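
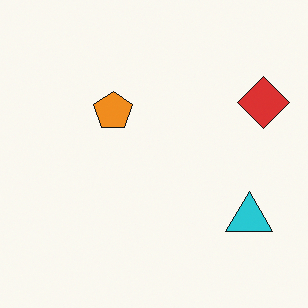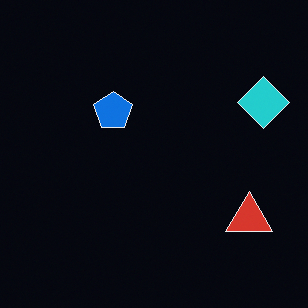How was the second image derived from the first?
Color-inverted (negative).

The light background has become dark and every shape's color is its complement — a photographic negative.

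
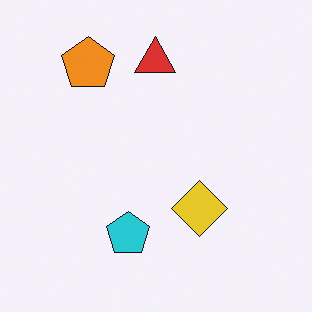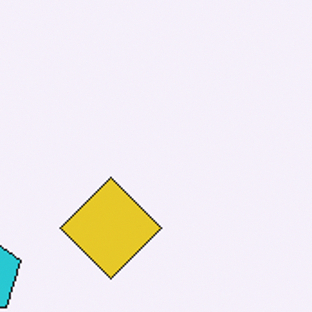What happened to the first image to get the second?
This is the original image cropped tightly and scaled back up.

The visible shapes are larger and the field of view is narrower; shapes near the original edges may be partly or wholly outside the frame — a crop-and-rescale.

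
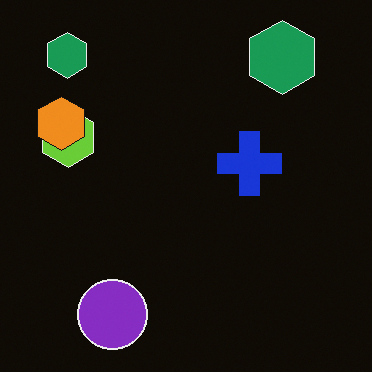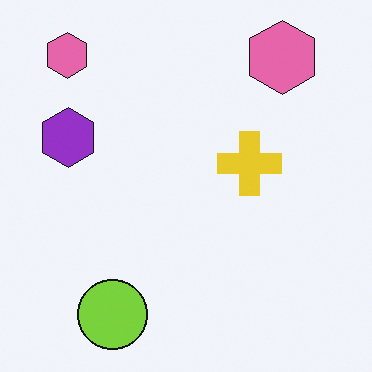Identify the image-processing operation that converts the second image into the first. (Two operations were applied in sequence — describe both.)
Color-inverted (negative), then overlaid with an additional orange hexagon.

The light background has become dark and every shape's color is its complement — a photographic negative. An orange hexagon appears in the first image that is absent from the second.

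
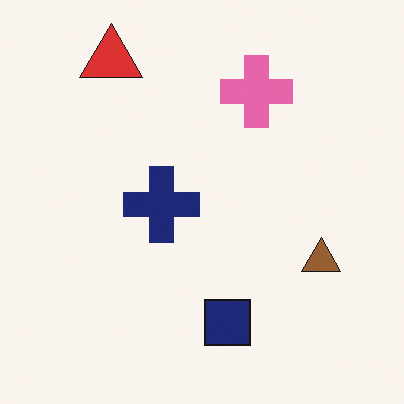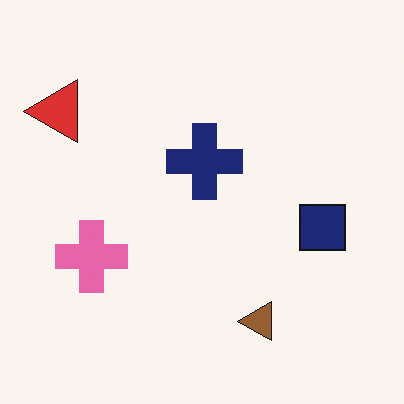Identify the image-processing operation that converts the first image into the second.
Transposed (reflected across the top-left ↔ bottom-right diagonal).

Shapes have swapped their row and column positions — what was in the top-right is now in the bottom-left — a diagonal reflection.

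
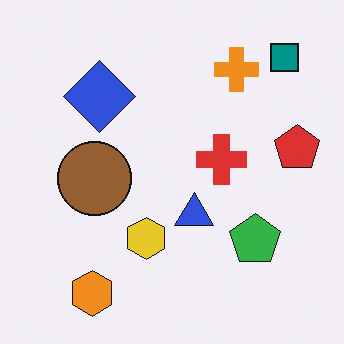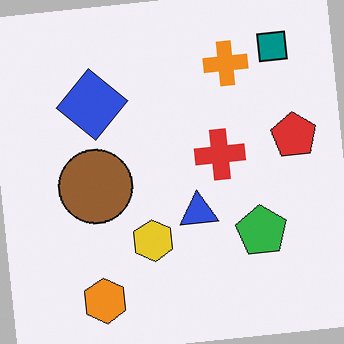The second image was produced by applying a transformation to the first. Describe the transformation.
The image was rotated counter-clockwise by a slight angle.

Every shape is tilted by the same angle and the image corners show triangular fill wedges — a whole-image rotation by a non-right angle.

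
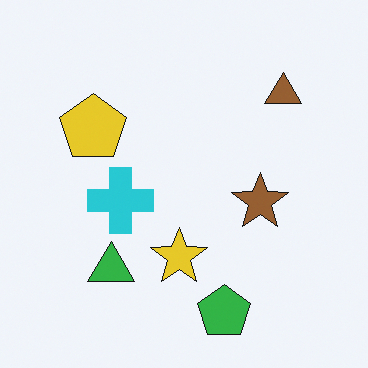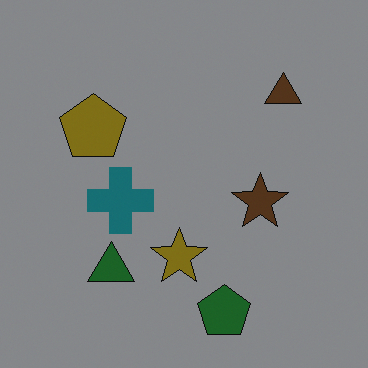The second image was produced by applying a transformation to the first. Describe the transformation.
The transformation is: substantially darkened.

Every pixel — background and shapes alike — is uniformly darkened.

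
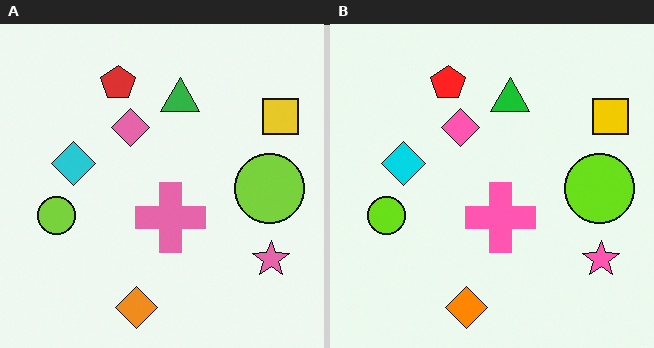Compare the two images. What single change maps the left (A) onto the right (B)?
This is the original image slightly oversaturated.

All colors are more vivid — a global saturation change.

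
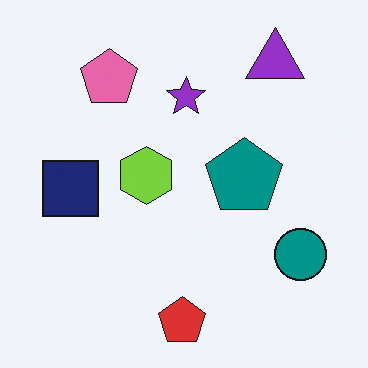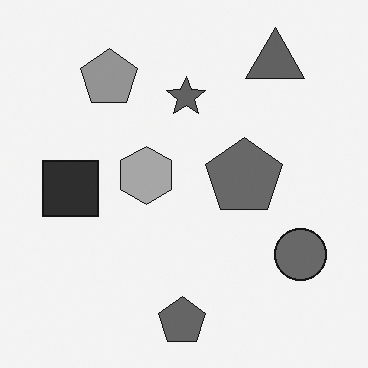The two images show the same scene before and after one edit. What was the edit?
It was converted to grayscale.

All color is removed — every shape is now a shade of grey.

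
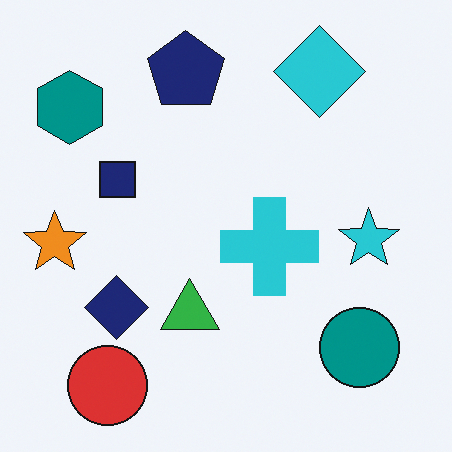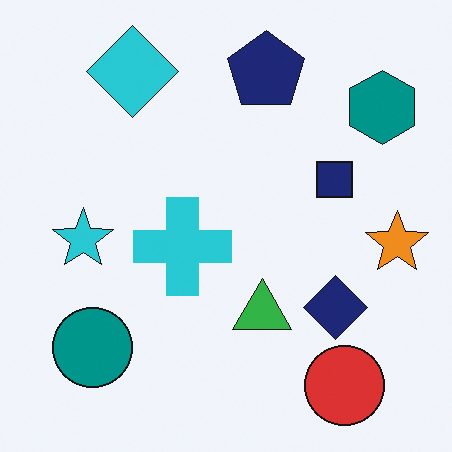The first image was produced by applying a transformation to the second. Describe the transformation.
It was flipped horizontally (left ↔ right).

The orange star is in the right of the second image and the left of the first — shapes on opposite sides of the vertical midline have swapped in a mirror flip.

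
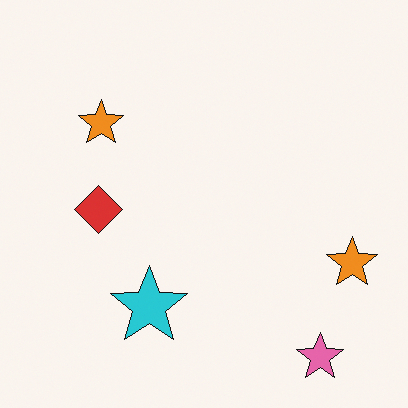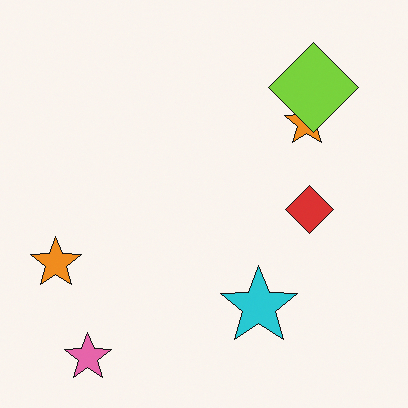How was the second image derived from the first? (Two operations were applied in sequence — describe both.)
This is the original image flipped horizontally (left ↔ right), then overlaid with an additional lime diamond.

The pink star is in the bottom-right of the first image and the bottom-left of the second — shapes on opposite sides of the vertical midline have swapped in a mirror flip. A lime diamond appears in the second image that is absent from the first.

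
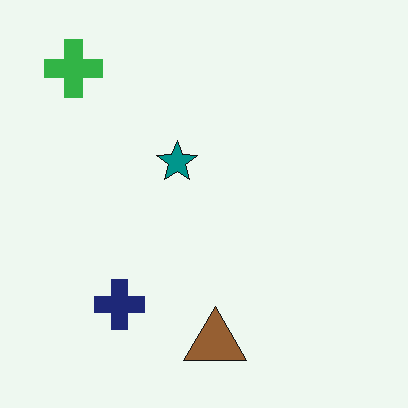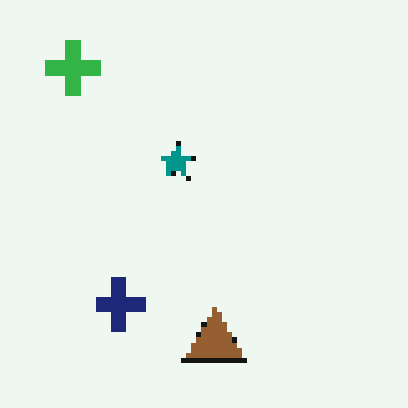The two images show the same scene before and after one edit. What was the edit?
The image was lightly pixelated (a mild mosaic effect).

Shapes are reduced to large square blocks; fine edges and outlines are lost — a downscale-then-upscale (mosaic) effect.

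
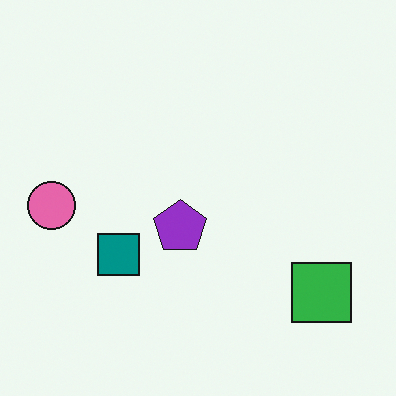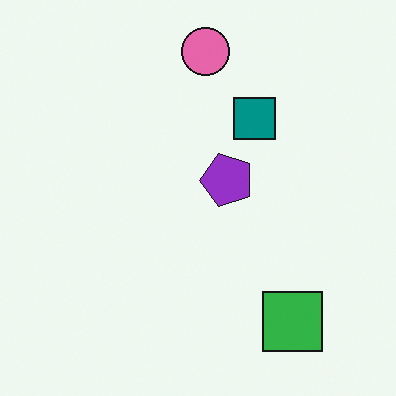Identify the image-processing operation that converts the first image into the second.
The image was transposed (reflected across the top-left ↔ bottom-right diagonal).

Shapes have swapped their row and column positions — what was in the top-right is now in the bottom-left — a diagonal reflection.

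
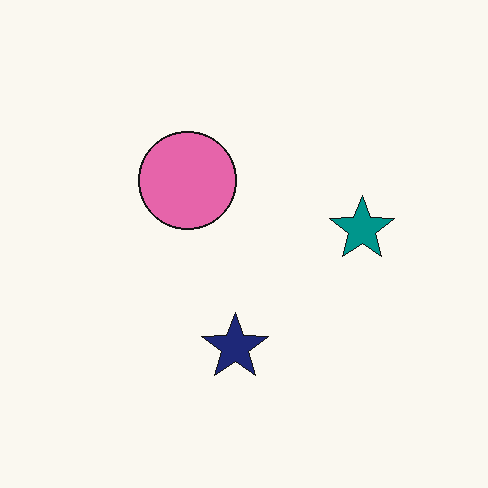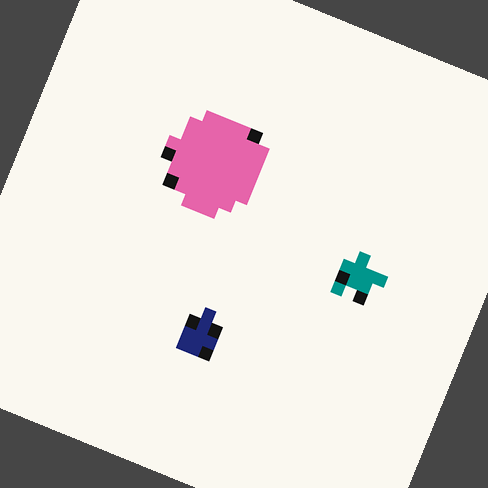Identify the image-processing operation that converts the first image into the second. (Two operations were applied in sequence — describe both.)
The second image is the first heavily pixelated into large blocks, then rotated clockwise by a clearly visible amount.

Shapes are reduced to large square blocks; fine edges and outlines are lost — a downscale-then-upscale (mosaic) effect. Every shape is tilted by the same angle and the image corners show triangular fill wedges — a whole-image rotation by a non-right angle.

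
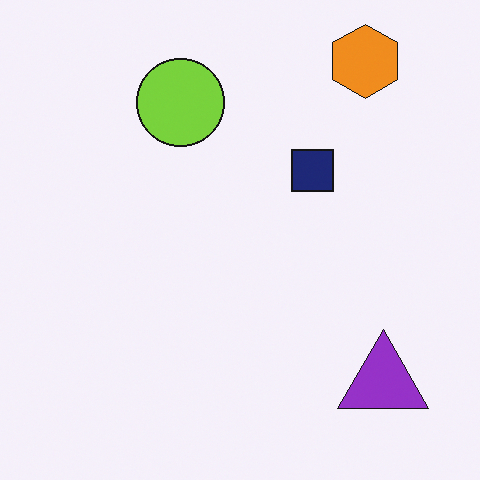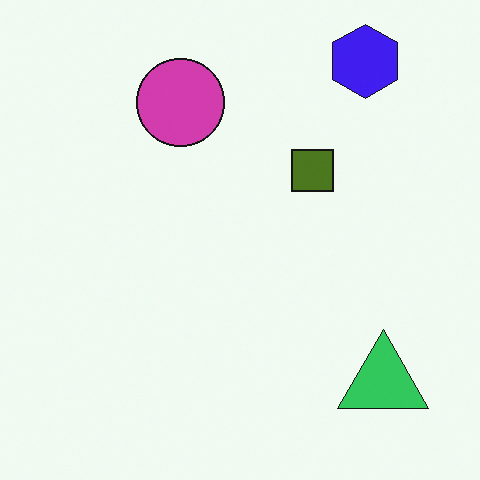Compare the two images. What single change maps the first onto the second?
It was hue-shifted through roughly half the color wheel.

Every shape's color has rotated by the same amount around the hue wheel — a uniform hue shift.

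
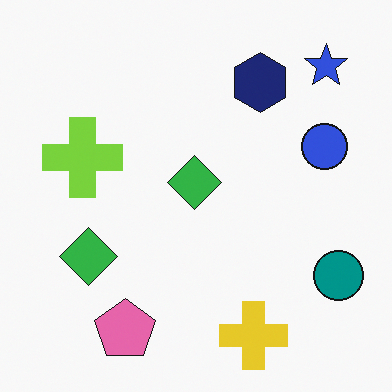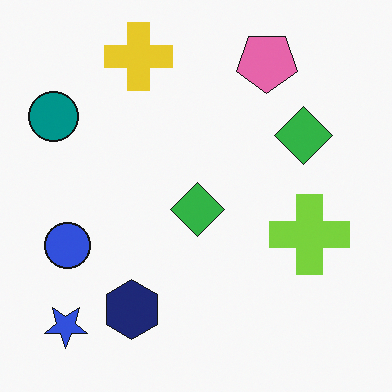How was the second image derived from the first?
The image was rotated 180°.

The blue star sits in the top-right of the first image and the bottom-left of the second — consistent with a whole-image 180° rotation.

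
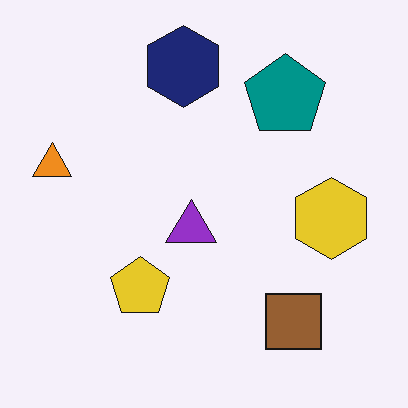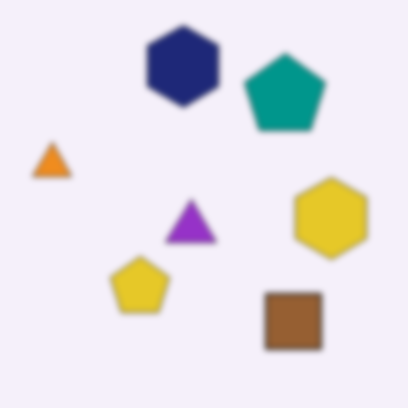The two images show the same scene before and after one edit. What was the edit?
It was moderately blurred.

Shape edges and outlines are uniformly softened across the whole image.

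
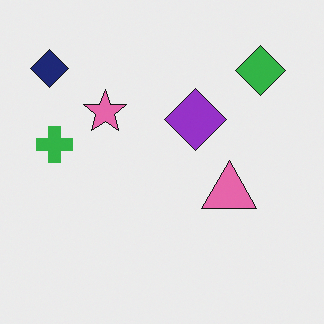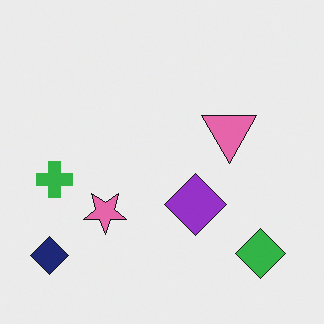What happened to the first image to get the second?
The second image is the first flipped vertically (top ↔ bottom).

The navy diamond is in the top-left of the first image and the bottom-left of the second — shapes on opposite sides of the horizontal midline have swapped in a mirror flip.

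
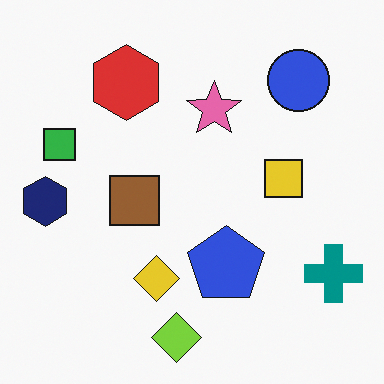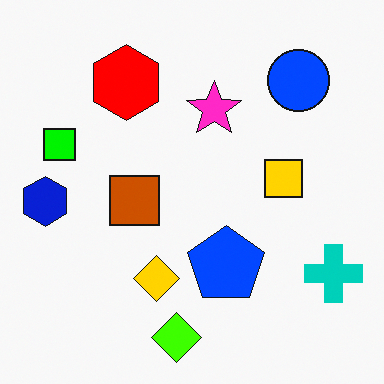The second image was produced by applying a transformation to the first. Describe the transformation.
It was heavily oversaturated.

All colors are more vivid — a global saturation change.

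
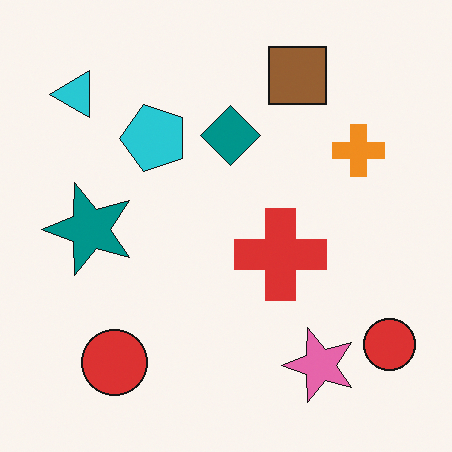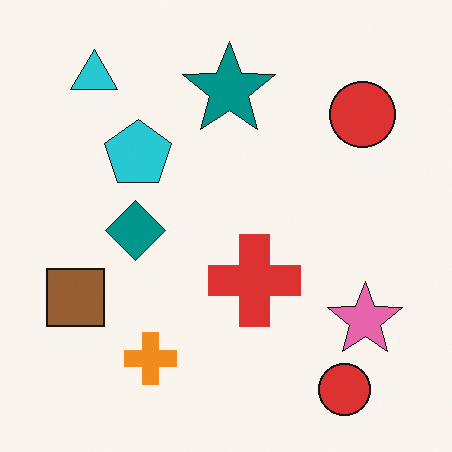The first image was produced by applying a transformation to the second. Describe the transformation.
The image was transposed (reflected across the top-left ↔ bottom-right diagonal).

Shapes have swapped their row and column positions — what was in the top-right is now in the bottom-left — a diagonal reflection.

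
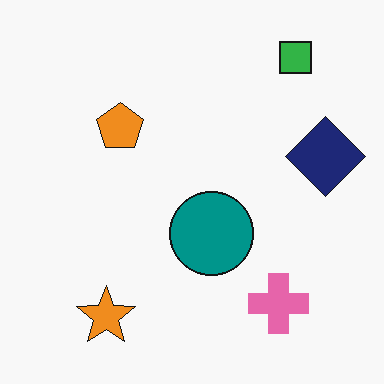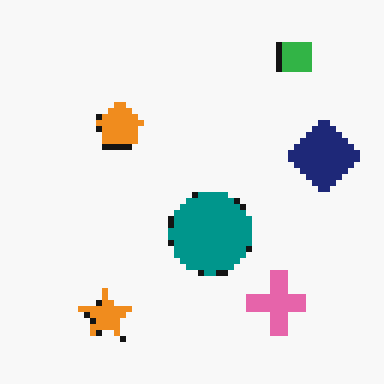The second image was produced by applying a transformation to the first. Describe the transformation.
Moderately pixelated.

Shapes are reduced to large square blocks; fine edges and outlines are lost — a downscale-then-upscale (mosaic) effect.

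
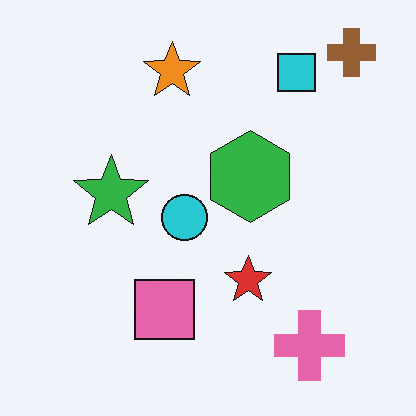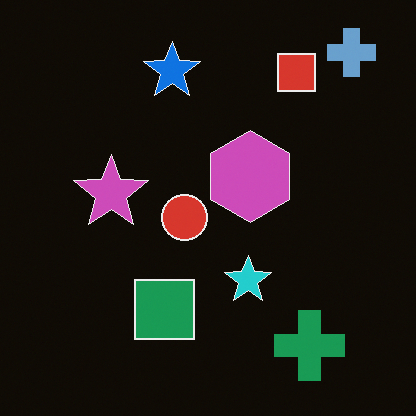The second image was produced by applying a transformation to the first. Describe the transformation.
The second image is the first color-inverted (negative).

The light background has become dark and every shape's color is its complement — a photographic negative.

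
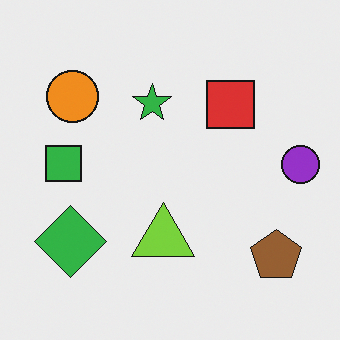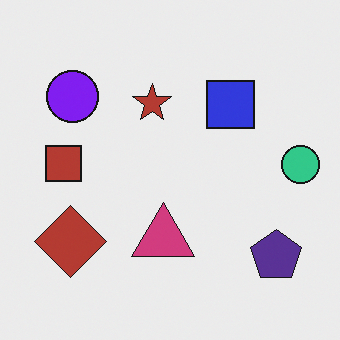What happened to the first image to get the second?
This is the original image hue-shifted through roughly half the color wheel.

Every shape's color has rotated by the same amount around the hue wheel — a uniform hue shift.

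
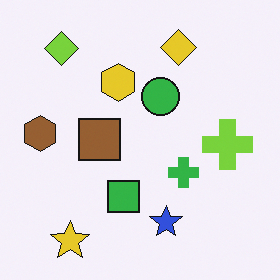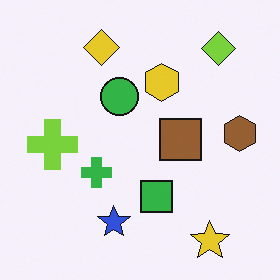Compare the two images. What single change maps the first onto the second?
Flipped horizontally (left ↔ right).

The brown hexagon is in the left of the first image and the right of the second — shapes on opposite sides of the vertical midline have swapped in a mirror flip.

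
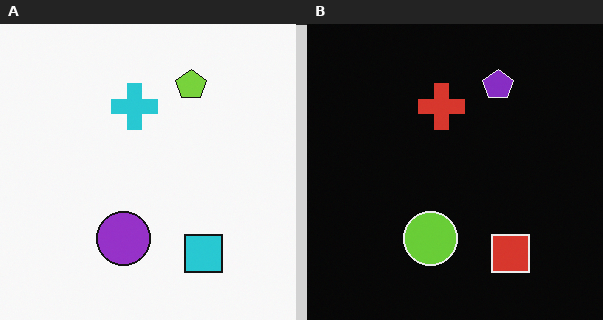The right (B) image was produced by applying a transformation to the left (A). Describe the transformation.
This is the original image color-inverted (negative).

The light background has become dark and every shape's color is its complement — a photographic negative.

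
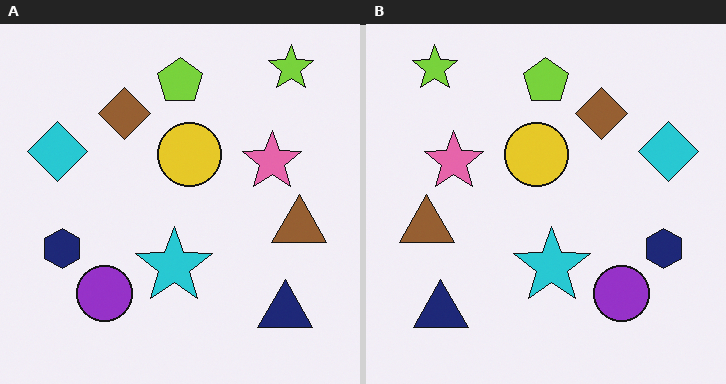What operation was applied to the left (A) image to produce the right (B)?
It was flipped horizontally (left ↔ right).

The cyan diamond is in the left of the left (A) image and the right of the right (B) — shapes on opposite sides of the vertical midline have swapped in a mirror flip.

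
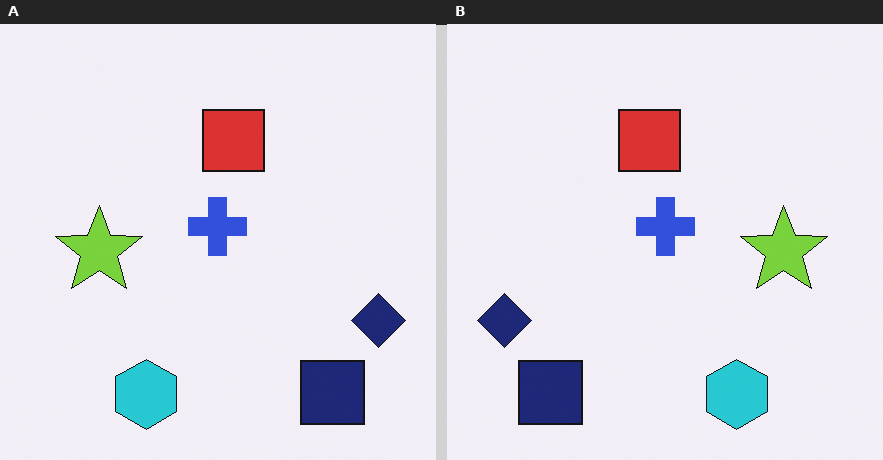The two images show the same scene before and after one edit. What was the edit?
The image was flipped horizontally (left ↔ right).

The navy diamond is in the bottom-right of the left (A) image and the bottom-left of the right (B) — shapes on opposite sides of the vertical midline have swapped in a mirror flip.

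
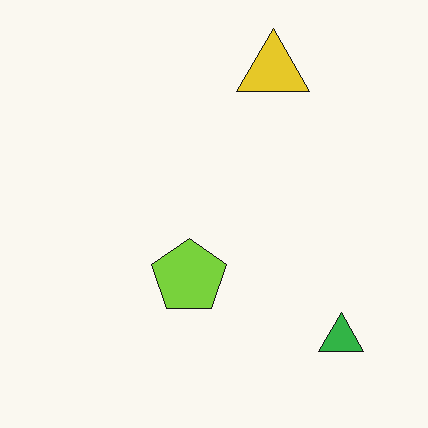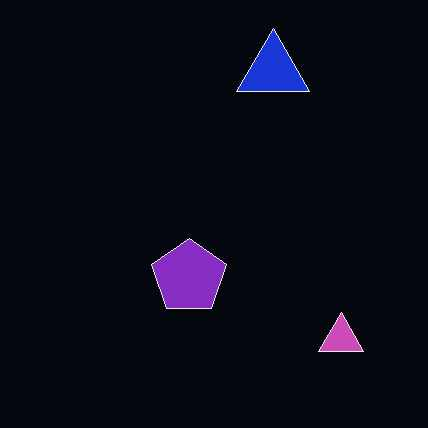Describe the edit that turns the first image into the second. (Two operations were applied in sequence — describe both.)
It was color-inverted (negative), then JPEG-compressed with visible artifacts.

The light background has become dark and every shape's color is its complement — a photographic negative. Blocky 8×8 compression artifacts appear around shape edges and the flat background shows ringing — characteristic JPEG degradation.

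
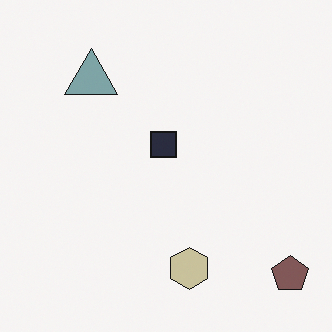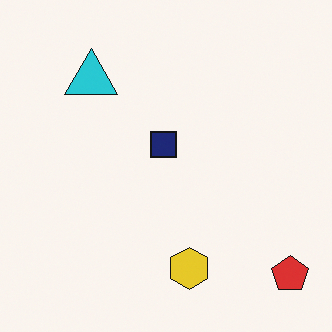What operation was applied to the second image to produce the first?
It was heavily desaturated.

All colors are more muted and greyish — a global saturation change.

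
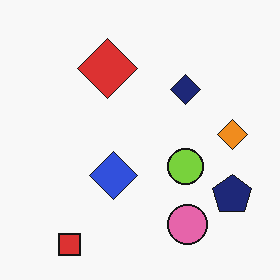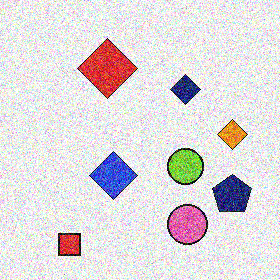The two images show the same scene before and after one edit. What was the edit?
This is the original image degraded with strong gaussian noise.

Random speckle covers the whole image, including the flat background.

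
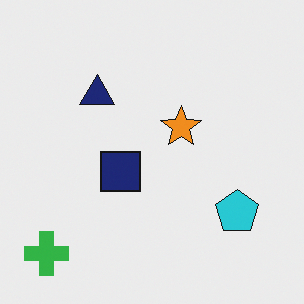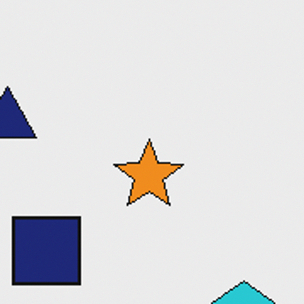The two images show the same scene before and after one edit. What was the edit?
The transformation is: cropped tightly and scaled back up.

The visible shapes are larger and the field of view is narrower; shapes near the original edges may be partly or wholly outside the frame — a crop-and-rescale.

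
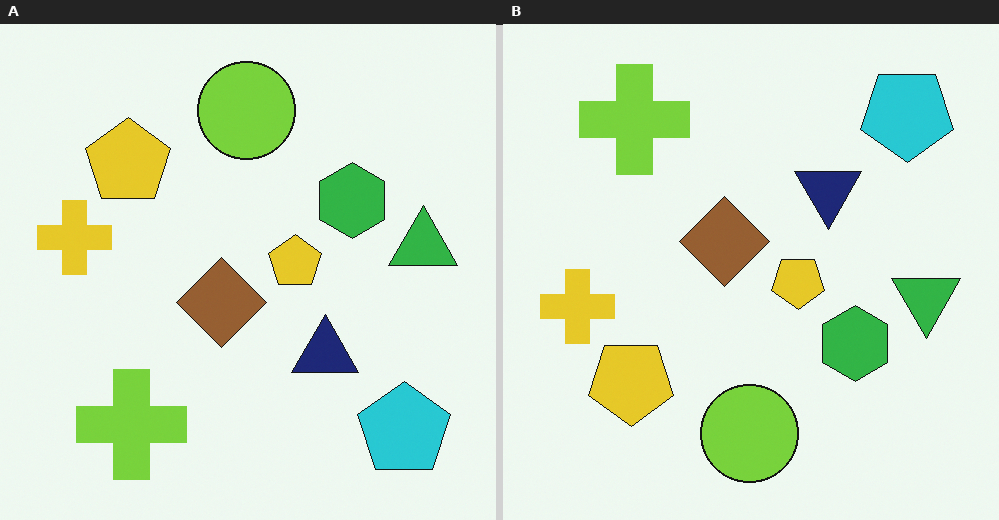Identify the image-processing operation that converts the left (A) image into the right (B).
This is the original image flipped vertically (top ↔ bottom).

The lime circle is in the top of the left (A) image and the bottom of the right (B) — shapes on opposite sides of the horizontal midline have swapped in a mirror flip.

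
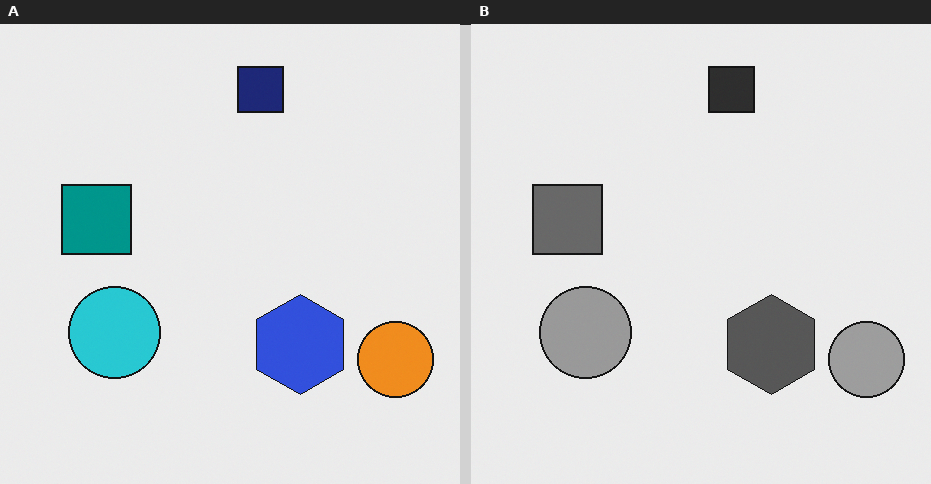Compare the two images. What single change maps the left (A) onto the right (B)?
It was converted to grayscale.

All color is removed — every shape is now a shade of grey.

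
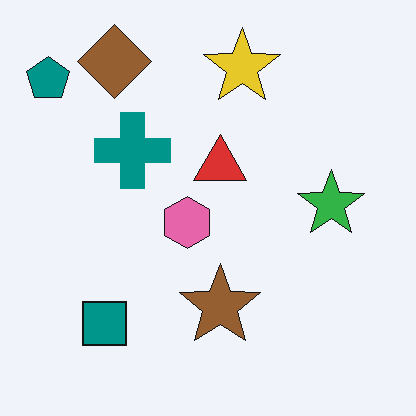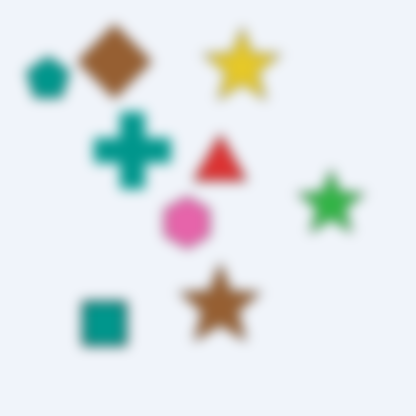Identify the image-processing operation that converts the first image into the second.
The image was heavily blurred.

Shape edges and outlines are uniformly softened across the whole image.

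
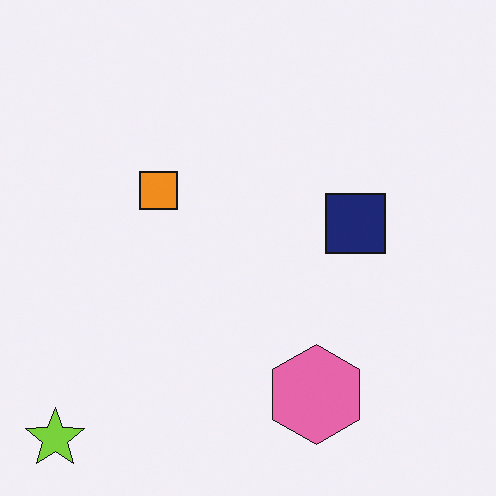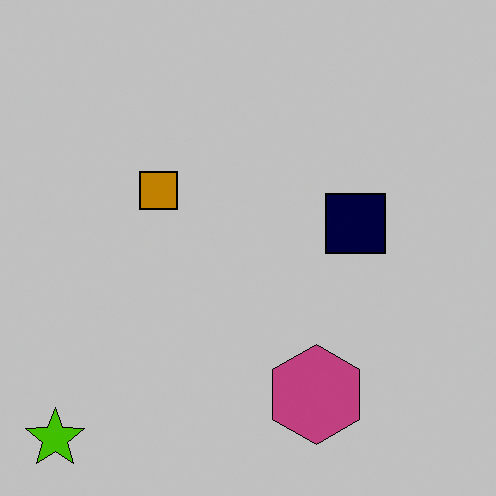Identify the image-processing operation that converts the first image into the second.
The image was heavily posterized to just a handful of flat colors.

Each flat color has snapped to a coarser quantized level — most visibly, the near-white background has dropped to a flat grey.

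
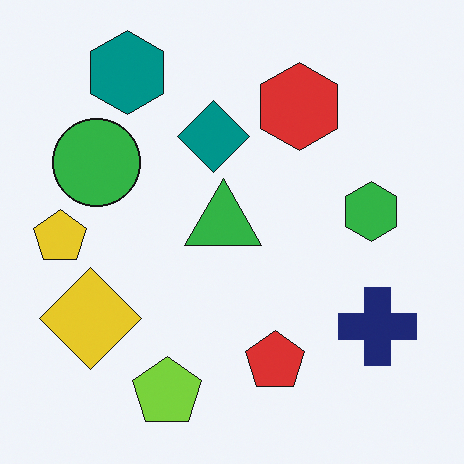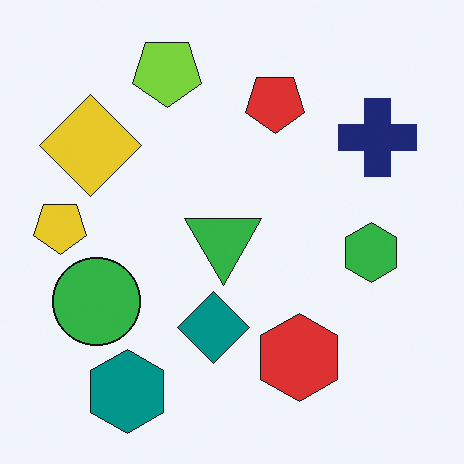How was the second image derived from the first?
It was flipped vertically (top ↔ bottom).

The teal hexagon is in the top-left of the first image and the bottom-left of the second — shapes on opposite sides of the horizontal midline have swapped in a mirror flip.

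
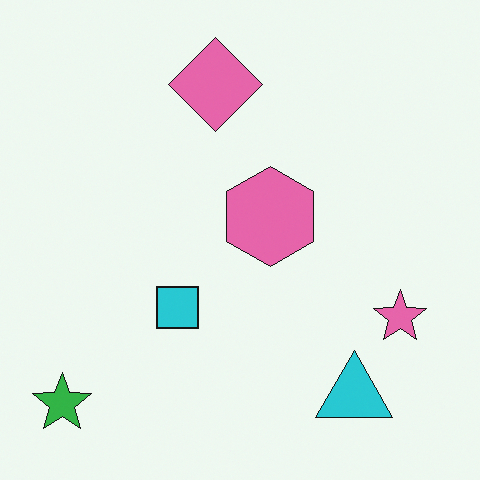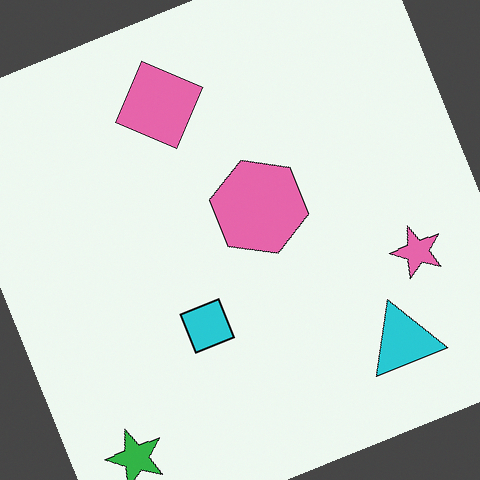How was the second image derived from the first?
The second image is the first rotated counter-clockwise by a moderate amount.

Every shape is tilted by the same angle and the image corners show triangular fill wedges — a whole-image rotation by a non-right angle.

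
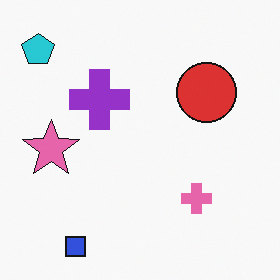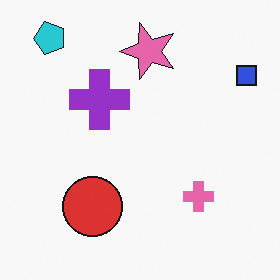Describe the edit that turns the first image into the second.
The image was transposed (reflected across the top-left ↔ bottom-right diagonal).

Shapes have swapped their row and column positions — what was in the top-right is now in the bottom-left — a diagonal reflection.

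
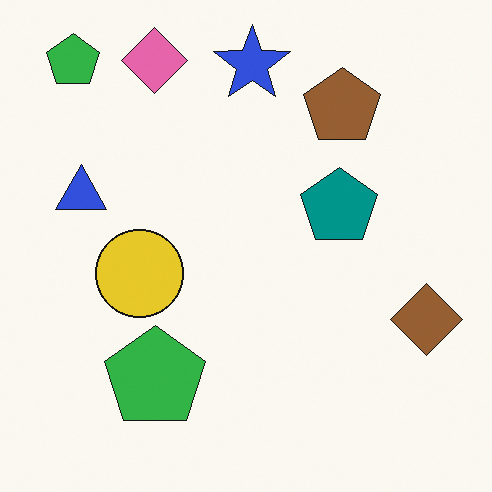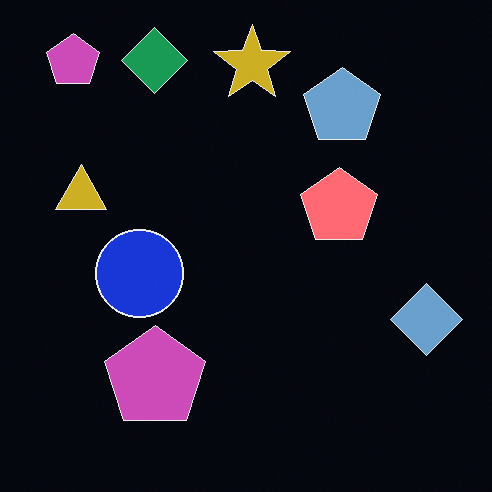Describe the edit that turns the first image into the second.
This is the original image color-inverted (negative).

The light background has become dark and every shape's color is its complement — a photographic negative.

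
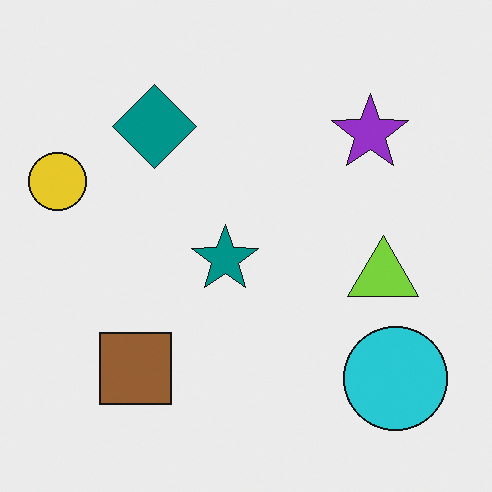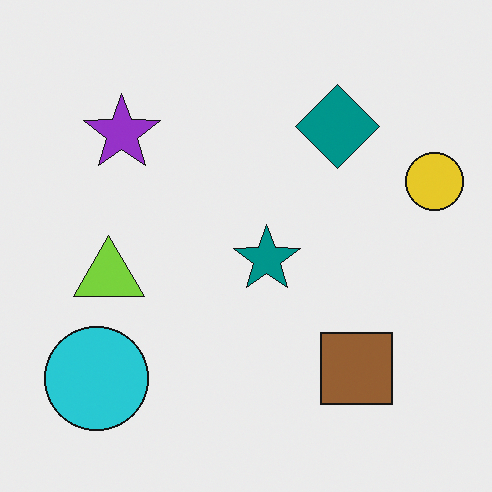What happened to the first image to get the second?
Flipped horizontally (left ↔ right).

The yellow circle is in the left of the first image and the right of the second — shapes on opposite sides of the vertical midline have swapped in a mirror flip.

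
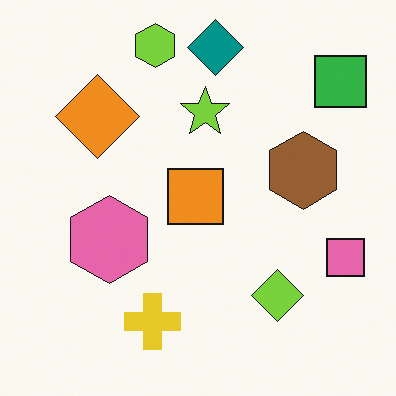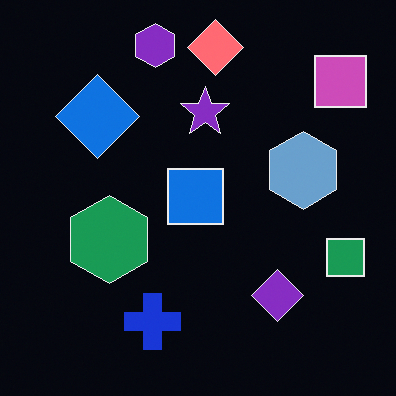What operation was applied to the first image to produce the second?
The second image is the first color-inverted (negative).

The light background has become dark and every shape's color is its complement — a photographic negative.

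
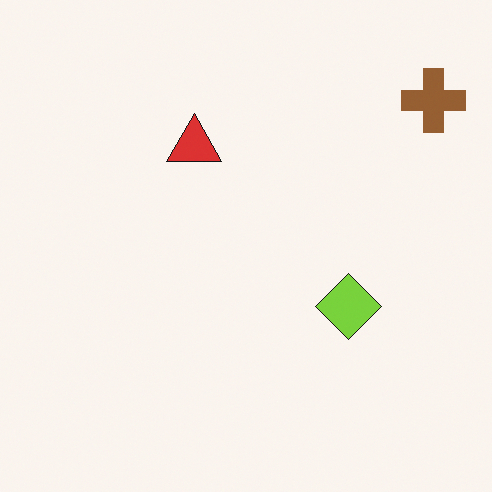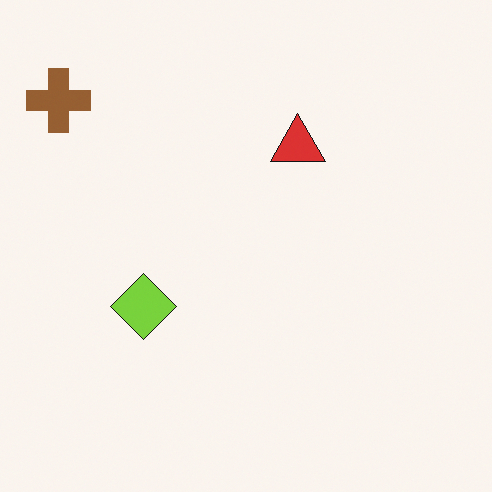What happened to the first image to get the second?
It was flipped horizontally (left ↔ right).

The brown cross is in the top-right of the first image and the top-left of the second — shapes on opposite sides of the vertical midline have swapped in a mirror flip.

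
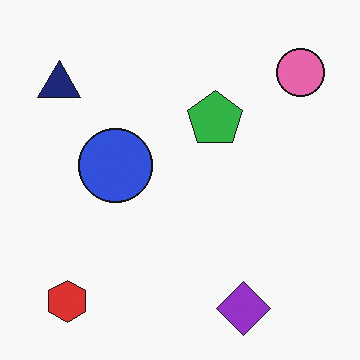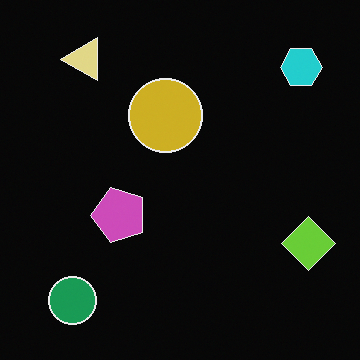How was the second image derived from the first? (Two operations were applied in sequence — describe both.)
Color-inverted (negative), then transposed (reflected across the top-left ↔ bottom-right diagonal).

The light background has become dark and every shape's color is its complement — a photographic negative. Shapes have swapped their row and column positions — what was in the top-right is now in the bottom-left — a diagonal reflection.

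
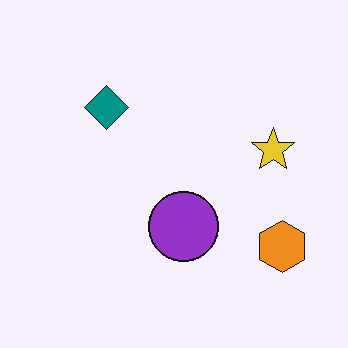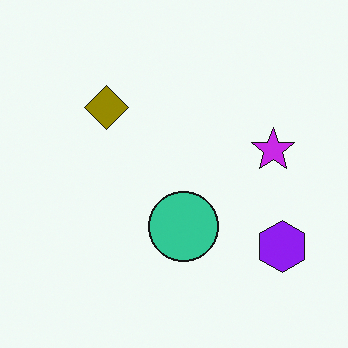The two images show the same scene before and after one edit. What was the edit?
The second image is the first hue-shifted through roughly half the color wheel.

Every shape's color has rotated by the same amount around the hue wheel — a uniform hue shift.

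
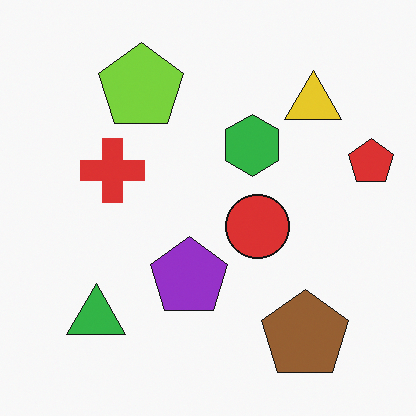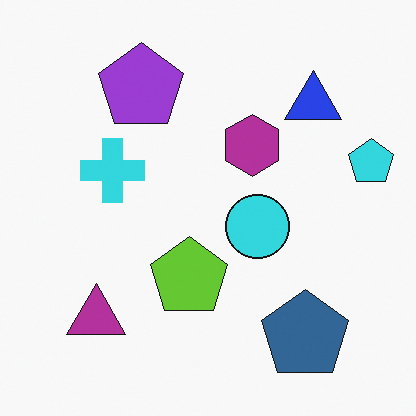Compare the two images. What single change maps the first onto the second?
The second image is the first hue-shifted through roughly half the color wheel.

Every shape's color has rotated by the same amount around the hue wheel — a uniform hue shift.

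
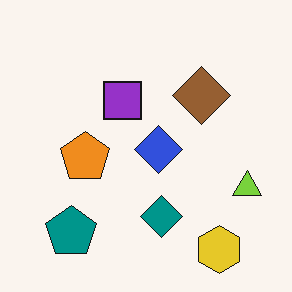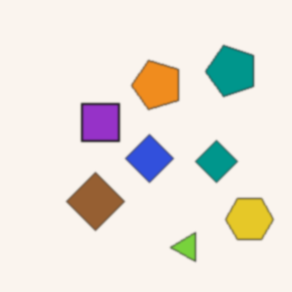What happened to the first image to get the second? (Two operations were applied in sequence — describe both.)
The image was transposed (reflected across the top-left ↔ bottom-right diagonal), then given a subtle gaussian blur.

Shapes have swapped their row and column positions — what was in the top-right is now in the bottom-left — a diagonal reflection. Shape edges and outlines are uniformly softened across the whole image.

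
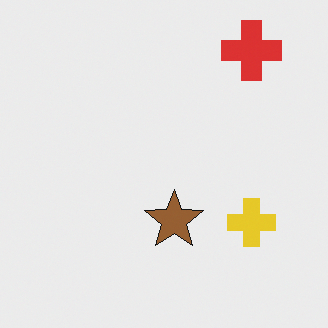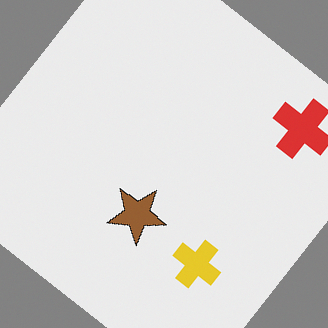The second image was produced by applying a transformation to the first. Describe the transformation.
This is the original image rotated clockwise by a large amount — several tens of degrees.

Every shape is tilted by the same angle and the image corners show triangular fill wedges — a whole-image rotation by a non-right angle.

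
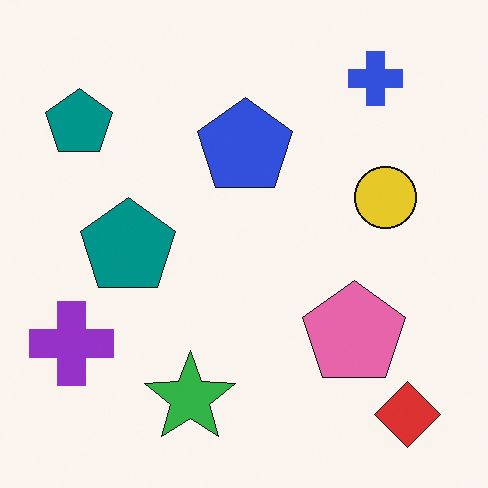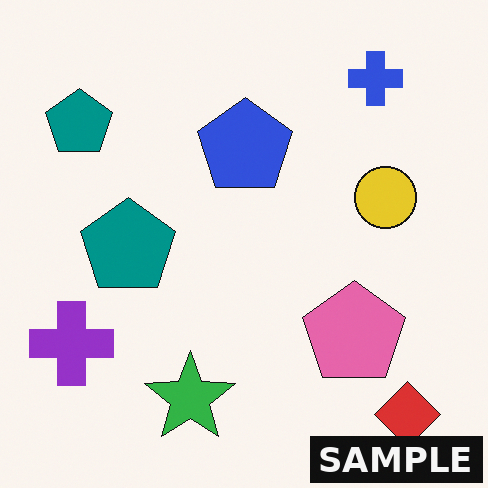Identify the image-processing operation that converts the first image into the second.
It was watermarked with the text "SAMPLE" in the lower-right corner.

A dark label reading "SAMPLE" appears in the lower-right corner.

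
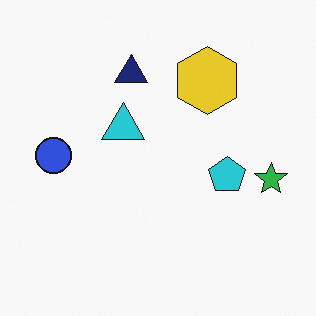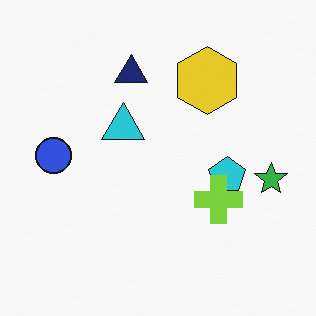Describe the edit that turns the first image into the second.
The second image is the first overlaid with an additional lime cross.

A lime cross appears in the second image that is absent from the first.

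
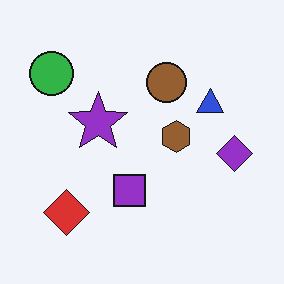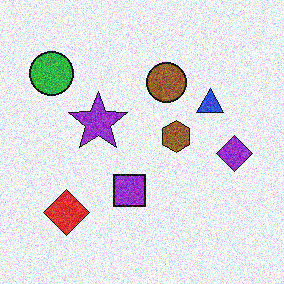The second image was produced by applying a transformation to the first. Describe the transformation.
It was degraded with strong gaussian noise.

Random speckle covers the whole image, including the flat background.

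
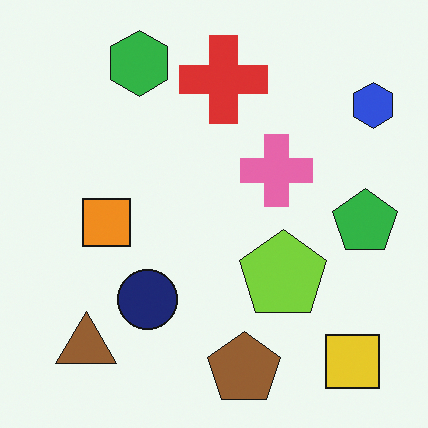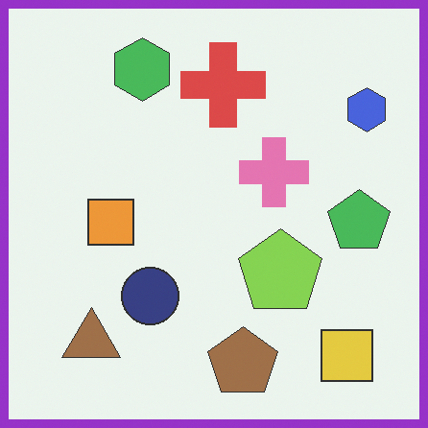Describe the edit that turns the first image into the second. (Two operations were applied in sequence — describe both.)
This is the original image given slightly reduced contrast, then framed with a purple border.

Tones are pushed toward mid-grey across the whole image — a global contrast change. A solid purple frame runs around the edge of the second image, with the content slightly shrunk inside it.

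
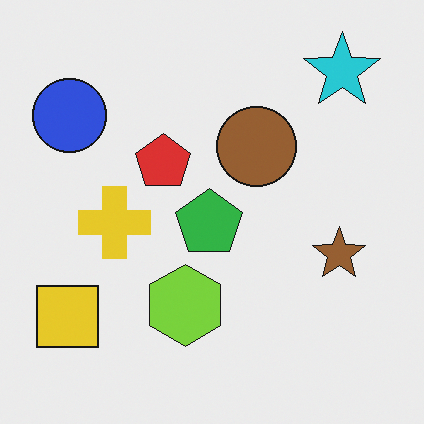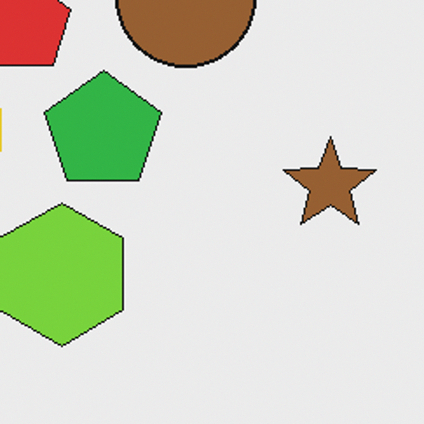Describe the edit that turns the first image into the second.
The image was cropped tightly and scaled back up.

The visible shapes are larger and the field of view is narrower; shapes near the original edges may be partly or wholly outside the frame — a crop-and-rescale.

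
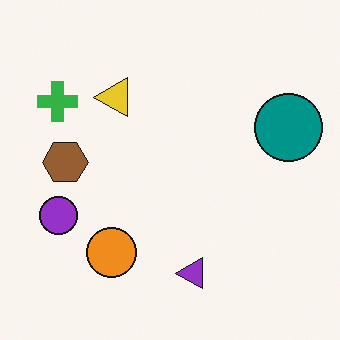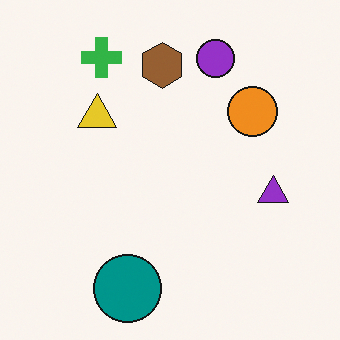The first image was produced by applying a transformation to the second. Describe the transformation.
The transformation is: transposed (reflected across the top-left ↔ bottom-right diagonal).

Shapes have swapped their row and column positions — what was in the top-right is now in the bottom-left — a diagonal reflection.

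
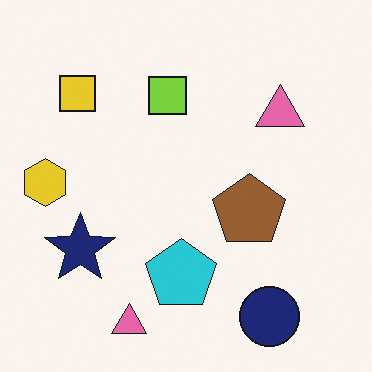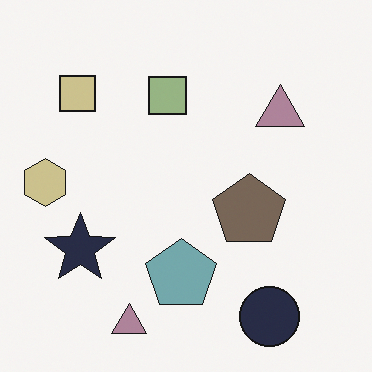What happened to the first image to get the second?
The transformation is: heavily desaturated.

All colors are more muted and greyish — a global saturation change.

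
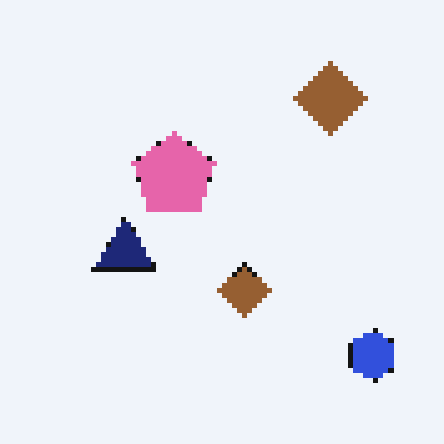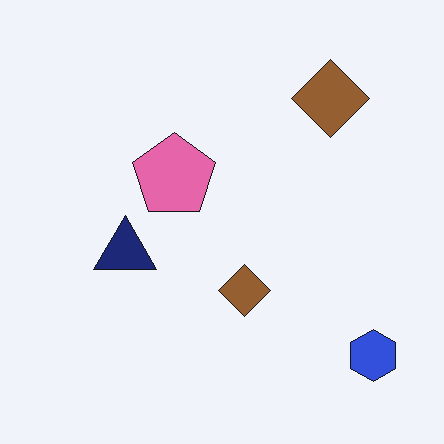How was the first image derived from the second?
This is the original image lightly pixelated (a mild mosaic effect).

Shapes are reduced to large square blocks; fine edges and outlines are lost — a downscale-then-upscale (mosaic) effect.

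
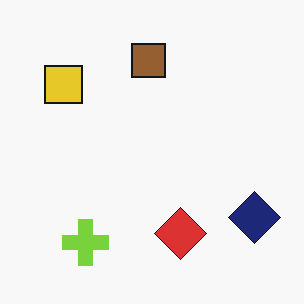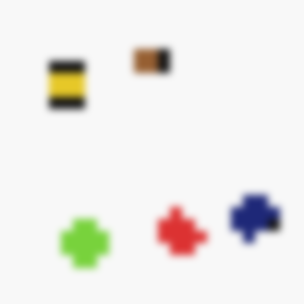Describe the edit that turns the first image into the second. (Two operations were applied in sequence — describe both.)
It was coarsely pixelated, then noticeably gaussian-blurred.

Shapes are reduced to large square blocks; fine edges and outlines are lost — a downscale-then-upscale (mosaic) effect. Shape edges and outlines are uniformly softened across the whole image.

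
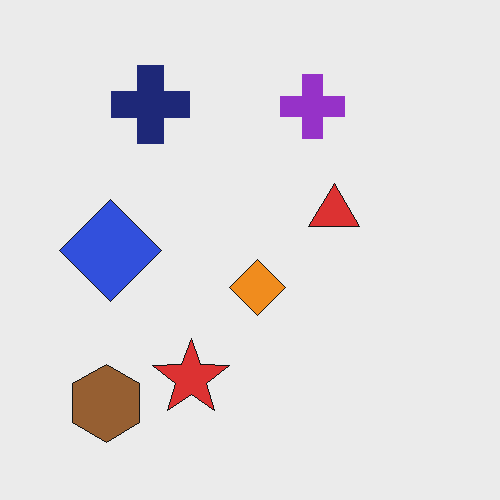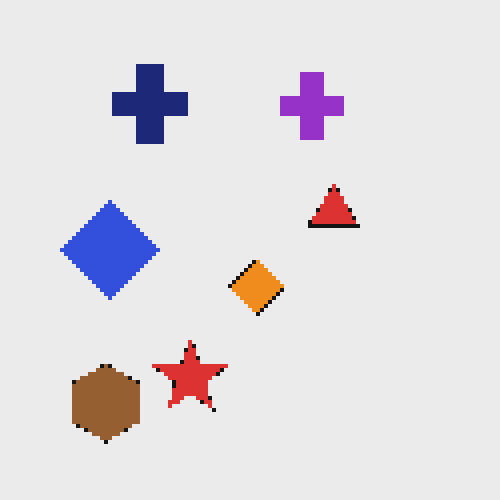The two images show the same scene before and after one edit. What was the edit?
It was mildly pixelated.

Shapes are reduced to large square blocks; fine edges and outlines are lost — a downscale-then-upscale (mosaic) effect.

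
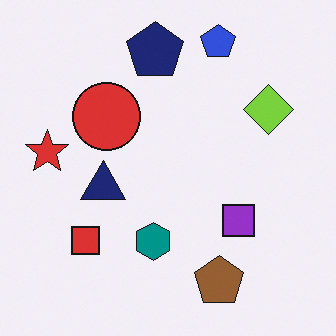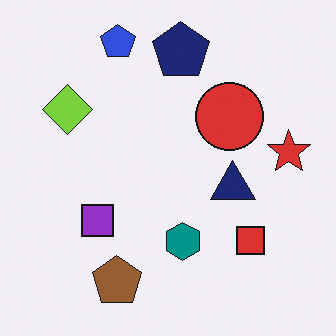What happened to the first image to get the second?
The transformation is: flipped horizontally (left ↔ right).

The red star is in the left of the first image and the right of the second — shapes on opposite sides of the vertical midline have swapped in a mirror flip.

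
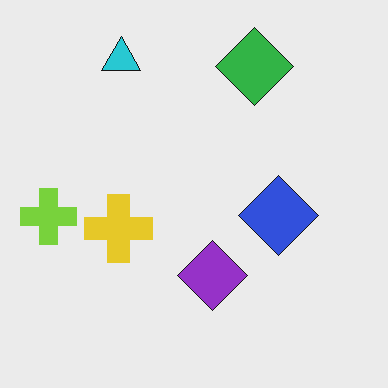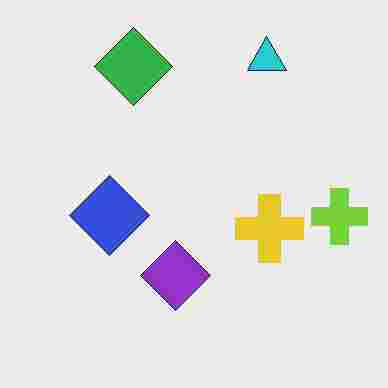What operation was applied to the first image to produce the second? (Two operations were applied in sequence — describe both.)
This is the original image flipped horizontally (left ↔ right), then heavily JPEG-compressed with obvious blocking artifacts.

The lime cross is in the left of the first image and the right of the second — shapes on opposite sides of the vertical midline have swapped in a mirror flip. Blocky 8×8 compression artifacts appear around shape edges and the flat background shows ringing — characteristic JPEG degradation.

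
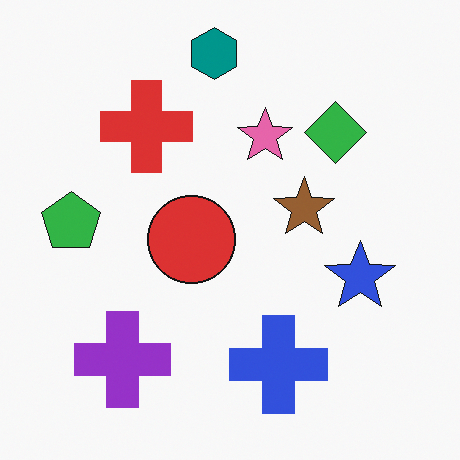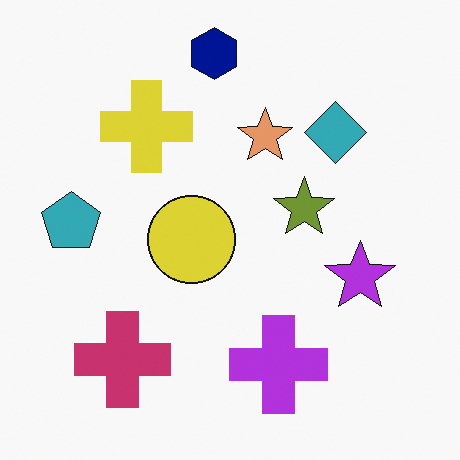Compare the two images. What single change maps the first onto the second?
The transformation is: hue-shifted by a small amount.

Every shape's color has rotated by the same amount around the hue wheel — a uniform hue shift.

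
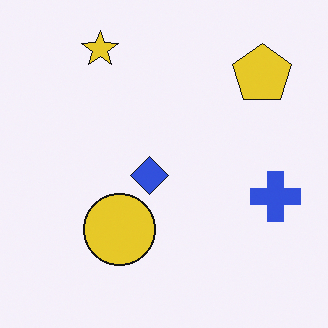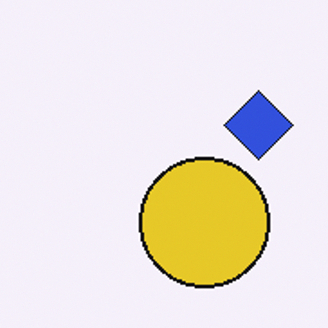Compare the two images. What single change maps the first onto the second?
The second image is the first cropped tightly and scaled back up.

The visible shapes are larger and the field of view is narrower; shapes near the original edges may be partly or wholly outside the frame — a crop-and-rescale.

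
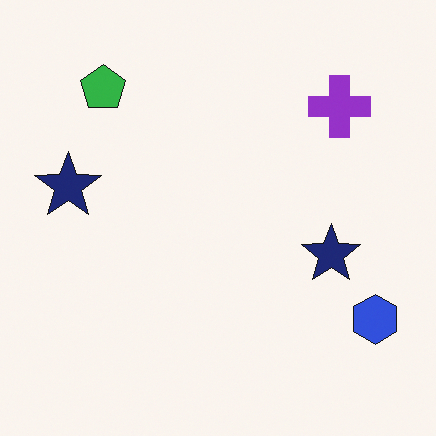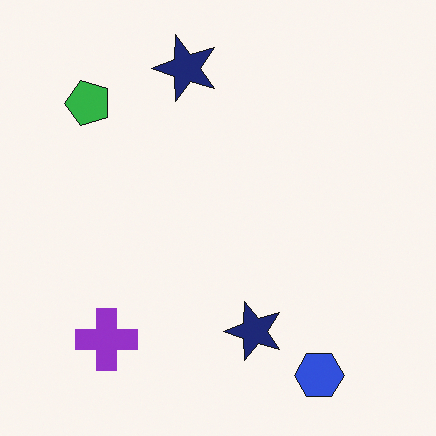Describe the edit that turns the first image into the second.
The second image is the first transposed (reflected across the top-left ↔ bottom-right diagonal).

Shapes have swapped their row and column positions — what was in the top-right is now in the bottom-left — a diagonal reflection.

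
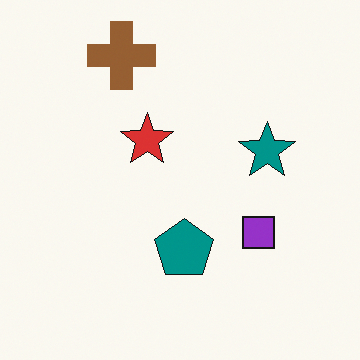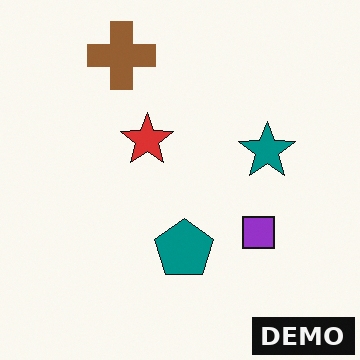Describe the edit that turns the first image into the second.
It was watermarked with the text "DEMO" in the lower-right corner.

A dark label reading "DEMO" appears in the lower-right corner.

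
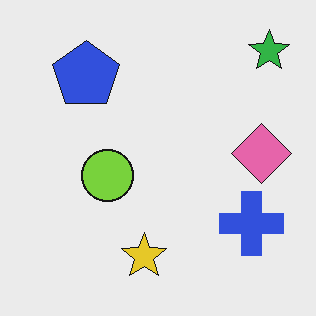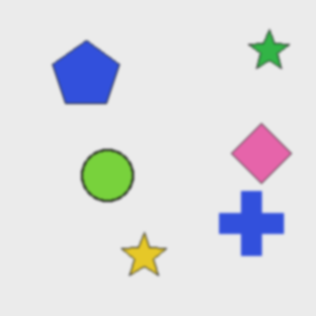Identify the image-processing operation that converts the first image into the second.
This is the original image given a subtle gaussian blur.

Shape edges and outlines are uniformly softened across the whole image.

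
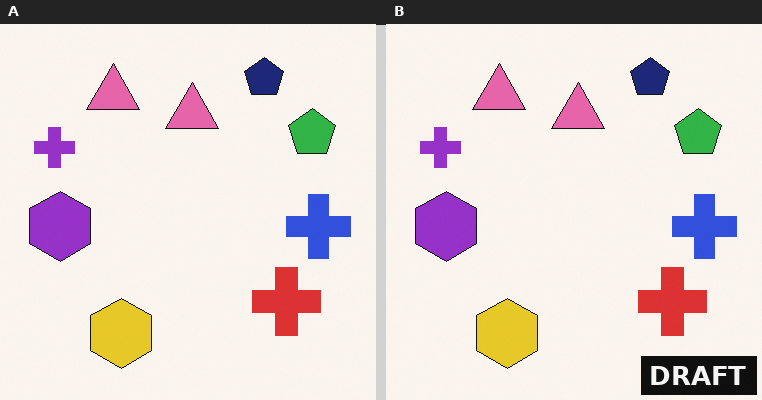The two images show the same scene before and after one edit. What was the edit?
It was watermarked with the text "DRAFT" in the lower-right corner.

A dark label reading "DRAFT" appears in the lower-right corner.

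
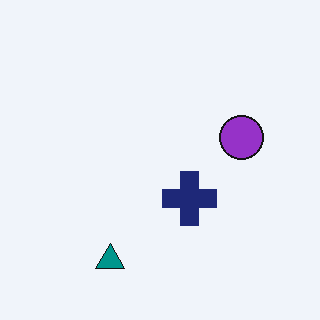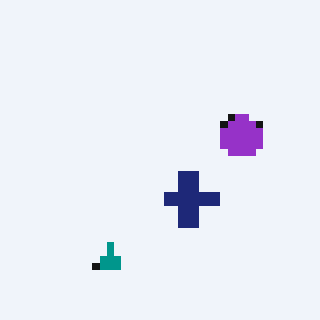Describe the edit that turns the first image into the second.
It was moderately pixelated.

Shapes are reduced to large square blocks; fine edges and outlines are lost — a downscale-then-upscale (mosaic) effect.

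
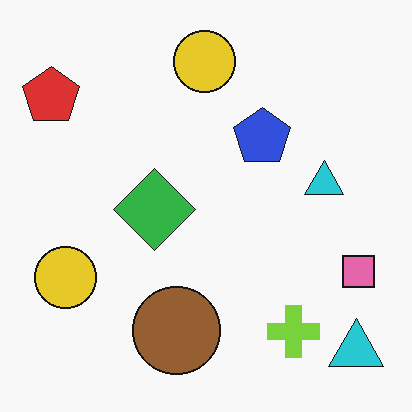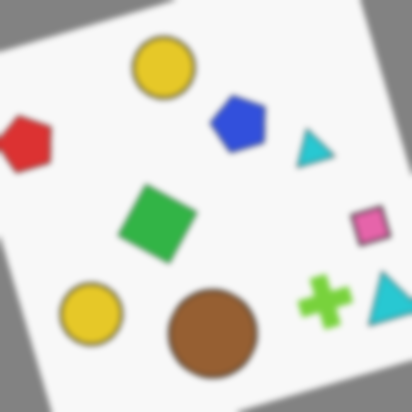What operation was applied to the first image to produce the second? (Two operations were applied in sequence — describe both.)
Rotated counter-clockwise by a moderate amount, then moderately blurred.

Every shape is tilted by the same angle and the image corners show triangular fill wedges — a whole-image rotation by a non-right angle. Shape edges and outlines are uniformly softened across the whole image.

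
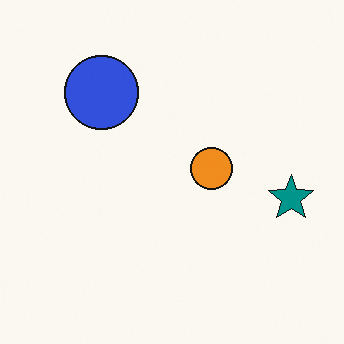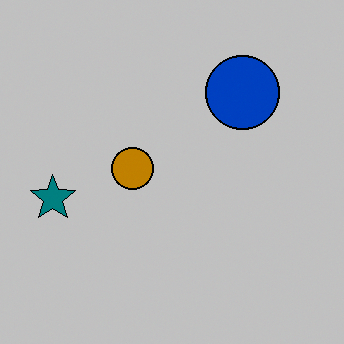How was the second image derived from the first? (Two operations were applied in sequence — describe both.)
The second image is the first flipped horizontally (left ↔ right), then heavily posterized to just a handful of flat colors.

The teal star is in the right of the first image and the left of the second — shapes on opposite sides of the vertical midline have swapped in a mirror flip. Each flat color has snapped to a coarser quantized level — most visibly, the near-white background has dropped to a flat grey.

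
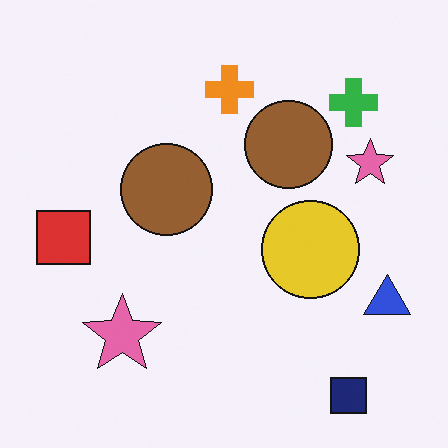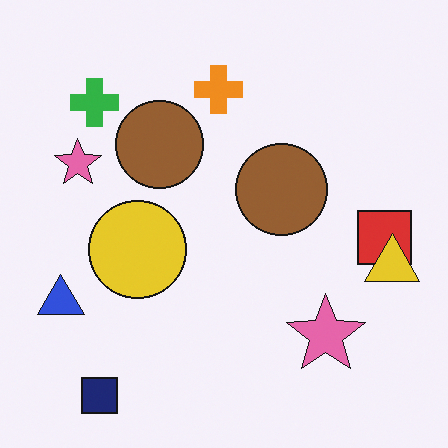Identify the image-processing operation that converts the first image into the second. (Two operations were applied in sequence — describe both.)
Flipped horizontally (left ↔ right), then overlaid with an additional yellow triangle.

The blue triangle is in the bottom-right of the first image and the bottom-left of the second — shapes on opposite sides of the vertical midline have swapped in a mirror flip. A yellow triangle appears in the second image that is absent from the first.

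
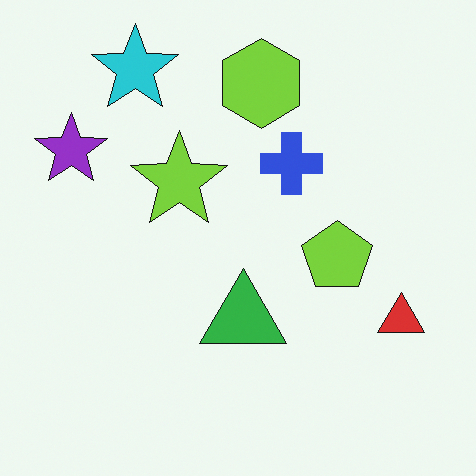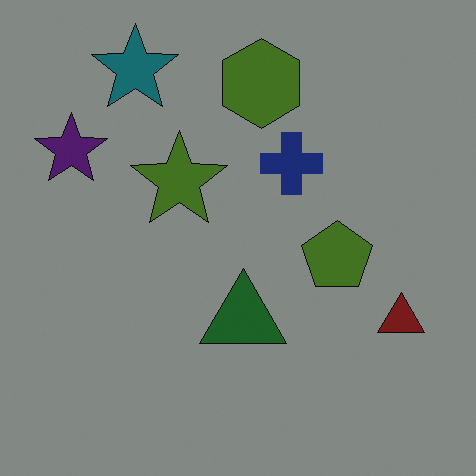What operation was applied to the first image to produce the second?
The transformation is: noticeably darkened.

Every pixel — background and shapes alike — is uniformly darkened.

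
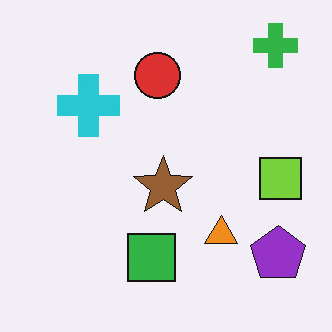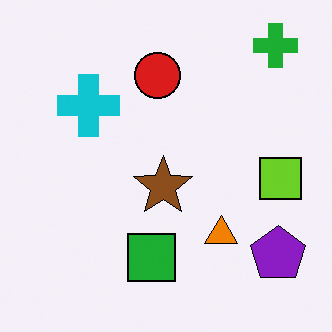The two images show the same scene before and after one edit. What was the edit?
It was given slightly increased contrast.

Tones are pushed away from mid-grey across the whole image — a global contrast change.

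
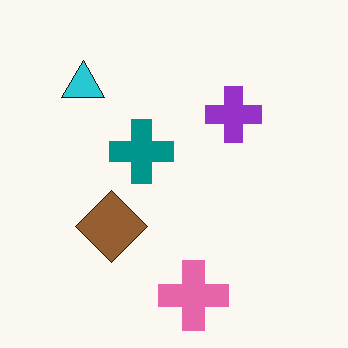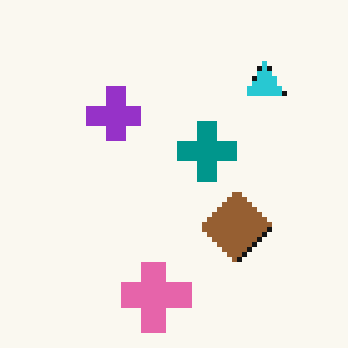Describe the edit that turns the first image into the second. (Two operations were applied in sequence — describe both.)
The image was flipped horizontally (left ↔ right), then mildly pixelated.

The cyan triangle is in the top-left of the first image and the top-right of the second — shapes on opposite sides of the vertical midline have swapped in a mirror flip. Shapes are reduced to large square blocks; fine edges and outlines are lost — a downscale-then-upscale (mosaic) effect.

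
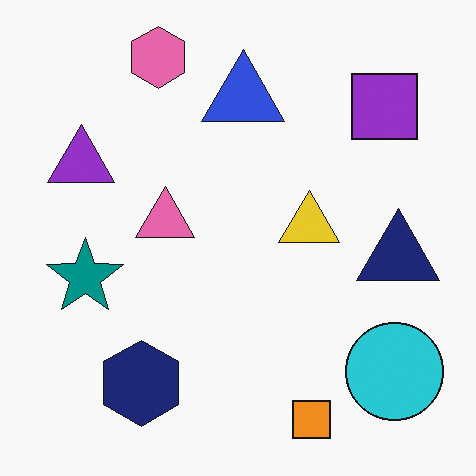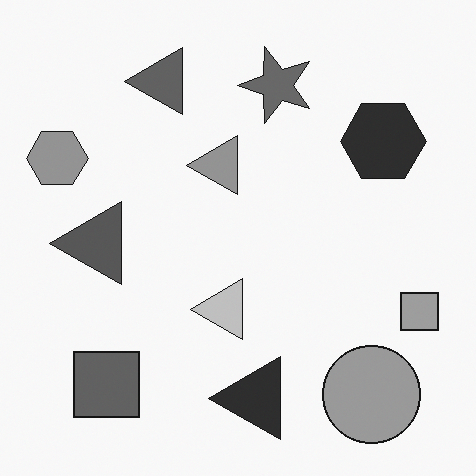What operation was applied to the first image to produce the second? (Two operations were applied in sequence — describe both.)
This is the original image converted to grayscale, then transposed (reflected across the top-left ↔ bottom-right diagonal).

All color is removed — every shape is now a shade of grey. Shapes have swapped their row and column positions — what was in the top-right is now in the bottom-left — a diagonal reflection.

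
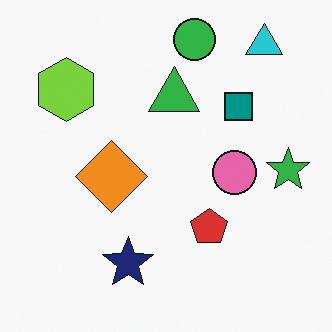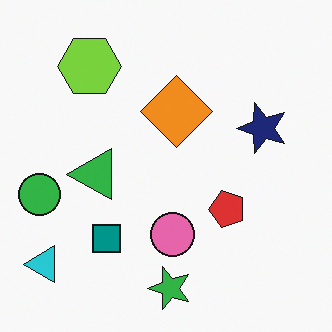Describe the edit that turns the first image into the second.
The image was transposed (reflected across the top-left ↔ bottom-right diagonal).

Shapes have swapped their row and column positions — what was in the top-right is now in the bottom-left — a diagonal reflection.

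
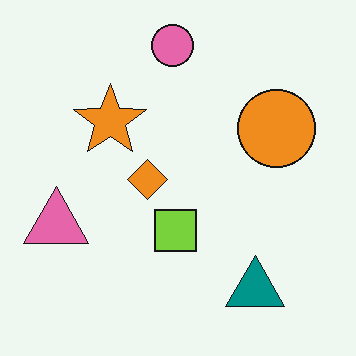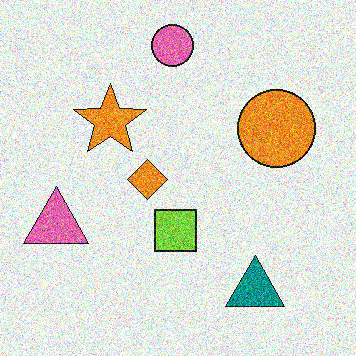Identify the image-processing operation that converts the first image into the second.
The second image is the first degraded with a thick layer of grain.

Random speckle covers the whole image, including the flat background.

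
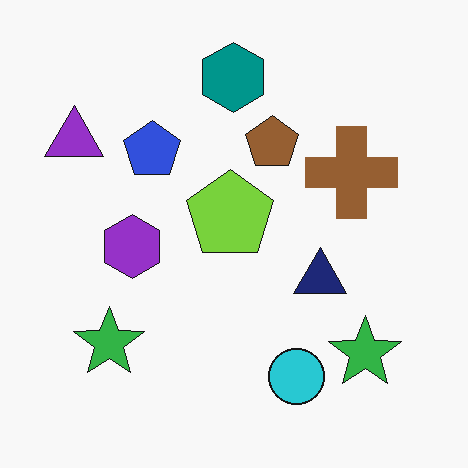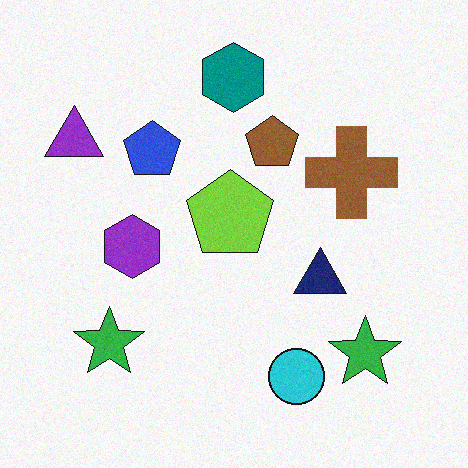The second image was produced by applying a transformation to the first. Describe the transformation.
Degraded with subtle gaussian noise.

Random speckle covers the whole image, including the flat background.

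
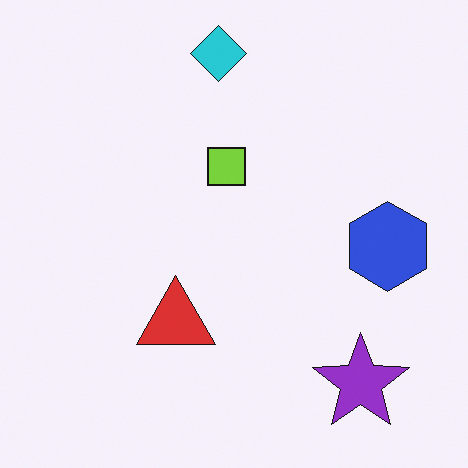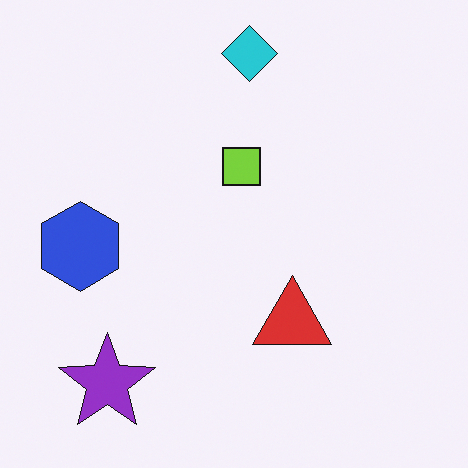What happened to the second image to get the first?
The image was flipped horizontally (left ↔ right).

The blue hexagon is in the left of the second image and the right of the first — shapes on opposite sides of the vertical midline have swapped in a mirror flip.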